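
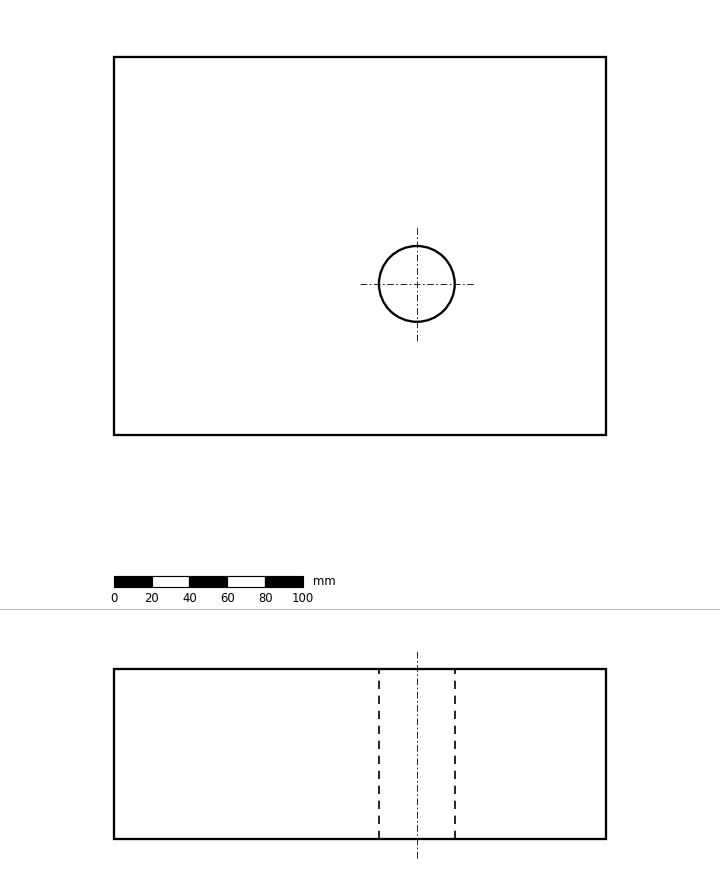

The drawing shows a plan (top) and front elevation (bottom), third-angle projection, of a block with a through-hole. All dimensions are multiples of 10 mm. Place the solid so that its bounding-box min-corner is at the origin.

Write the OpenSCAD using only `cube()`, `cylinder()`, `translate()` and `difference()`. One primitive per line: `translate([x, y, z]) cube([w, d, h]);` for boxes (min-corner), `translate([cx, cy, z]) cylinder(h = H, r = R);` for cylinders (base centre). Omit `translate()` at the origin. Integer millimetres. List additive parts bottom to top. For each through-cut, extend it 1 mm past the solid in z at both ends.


difference() {
  cube([260, 200, 90]);
  translate([160, 80, -1]) cylinder(h = 92, r = 20);
}


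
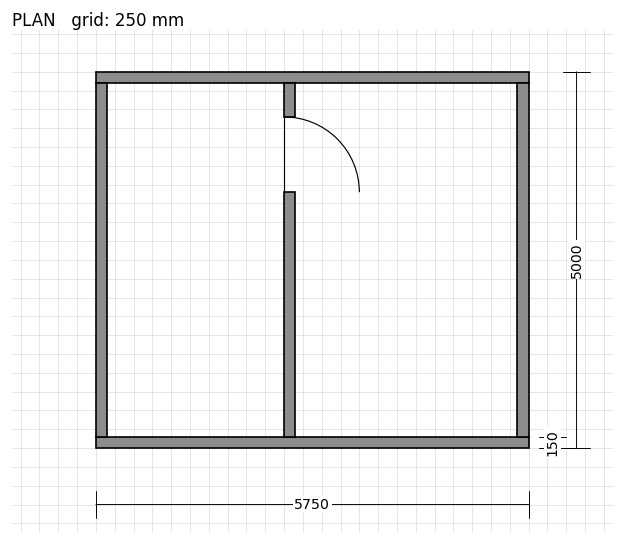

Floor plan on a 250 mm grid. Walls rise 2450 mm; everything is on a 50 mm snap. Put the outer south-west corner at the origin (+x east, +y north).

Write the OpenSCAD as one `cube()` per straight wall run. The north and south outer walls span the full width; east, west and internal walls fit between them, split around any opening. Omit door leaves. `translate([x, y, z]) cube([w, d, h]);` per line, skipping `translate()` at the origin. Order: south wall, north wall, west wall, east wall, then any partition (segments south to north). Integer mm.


cube([5750, 150, 2450]);
translate([0, 4850, 0]) cube([5750, 150, 2450]);
translate([0, 150, 0]) cube([150, 4700, 2450]);
translate([5600, 150, 0]) cube([150, 4700, 2450]);
translate([2500, 150, 0]) cube([150, 3250, 2450]);
translate([2500, 4400, 0]) cube([150, 450, 2450]);


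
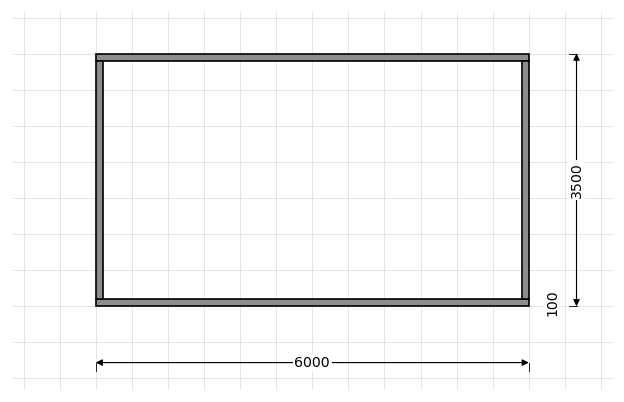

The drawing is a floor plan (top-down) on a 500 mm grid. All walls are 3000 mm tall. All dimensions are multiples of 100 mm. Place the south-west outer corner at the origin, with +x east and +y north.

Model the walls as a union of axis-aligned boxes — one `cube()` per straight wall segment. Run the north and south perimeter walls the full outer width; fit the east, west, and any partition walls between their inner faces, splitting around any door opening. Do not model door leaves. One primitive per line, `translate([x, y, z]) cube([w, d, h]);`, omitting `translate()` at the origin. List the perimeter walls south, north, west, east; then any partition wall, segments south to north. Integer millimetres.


cube([6000, 100, 3000]);
translate([0, 3400, 0]) cube([6000, 100, 3000]);
translate([0, 100, 0]) cube([100, 3300, 3000]);
translate([5900, 100, 0]) cube([100, 3300, 3000]);


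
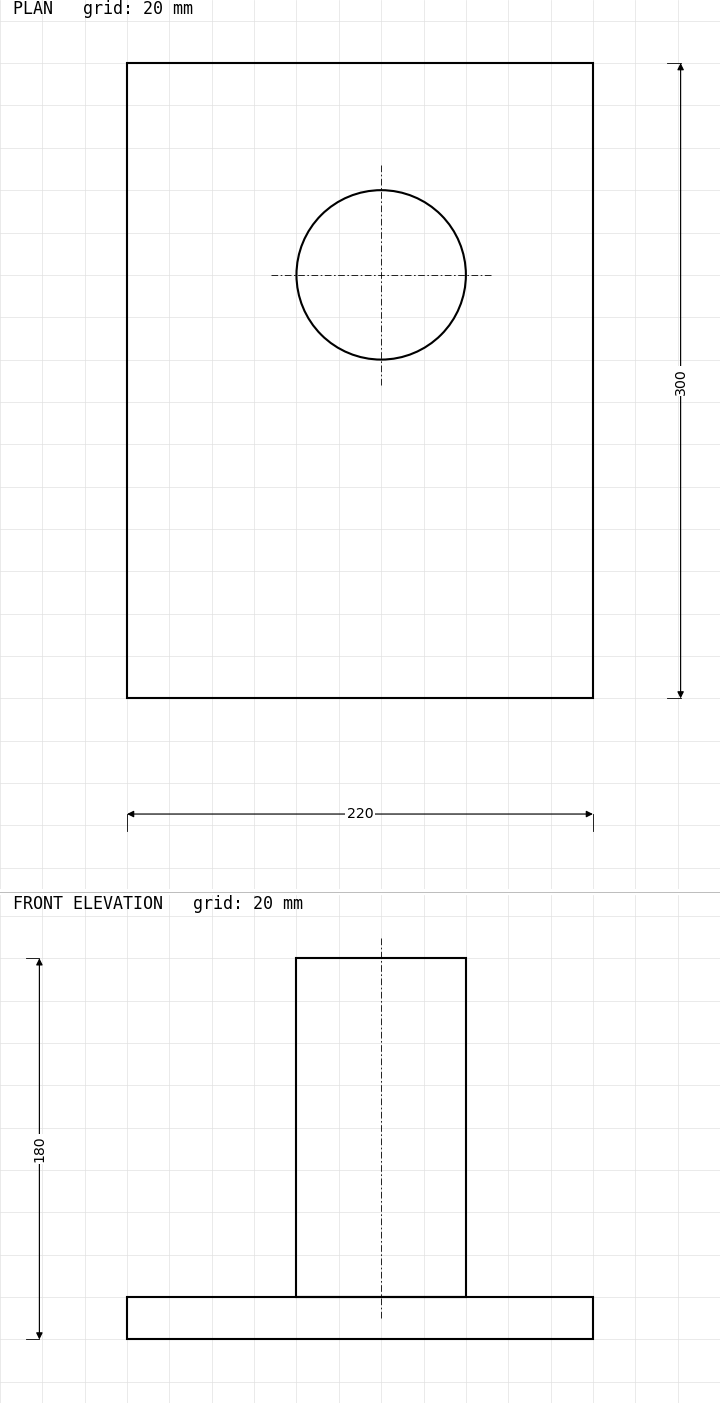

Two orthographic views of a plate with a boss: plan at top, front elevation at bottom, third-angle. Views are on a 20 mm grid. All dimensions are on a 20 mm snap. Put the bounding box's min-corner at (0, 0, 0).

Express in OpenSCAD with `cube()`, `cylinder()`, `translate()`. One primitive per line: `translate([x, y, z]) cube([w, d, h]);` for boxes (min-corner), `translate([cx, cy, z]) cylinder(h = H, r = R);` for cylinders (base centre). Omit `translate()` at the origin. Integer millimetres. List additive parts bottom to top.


cube([220, 300, 20]);
translate([120, 200, 20]) cylinder(h = 160, r = 40);


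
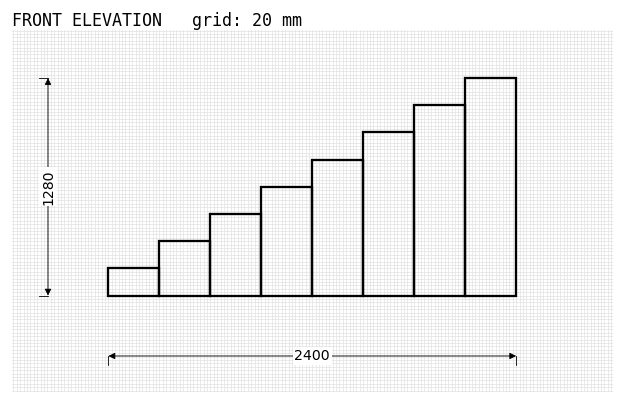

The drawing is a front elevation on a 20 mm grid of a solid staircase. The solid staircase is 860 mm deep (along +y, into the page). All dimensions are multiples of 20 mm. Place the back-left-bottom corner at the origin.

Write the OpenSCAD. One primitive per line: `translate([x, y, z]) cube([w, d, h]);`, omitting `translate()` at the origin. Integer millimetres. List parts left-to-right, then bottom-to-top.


cube([300, 860, 160]);
translate([300, 0, 0]) cube([300, 860, 320]);
translate([600, 0, 0]) cube([300, 860, 480]);
translate([900, 0, 0]) cube([300, 860, 640]);
translate([1200, 0, 0]) cube([300, 860, 800]);
translate([1500, 0, 0]) cube([300, 860, 960]);
translate([1800, 0, 0]) cube([300, 860, 1120]);
translate([2100, 0, 0]) cube([300, 860, 1280]);


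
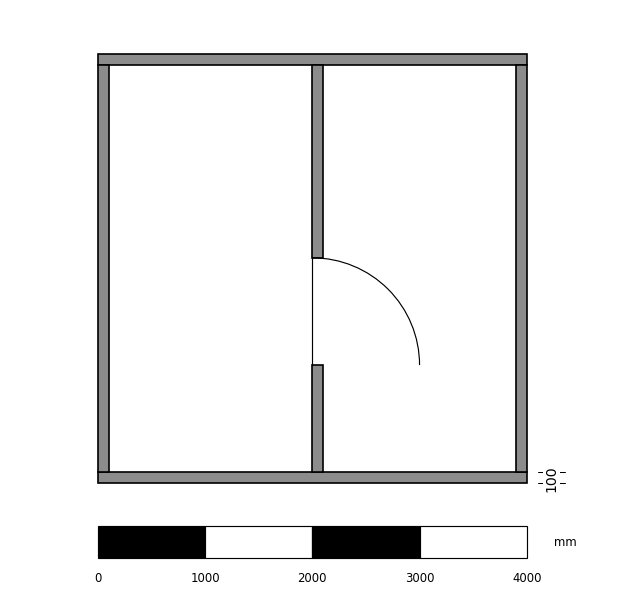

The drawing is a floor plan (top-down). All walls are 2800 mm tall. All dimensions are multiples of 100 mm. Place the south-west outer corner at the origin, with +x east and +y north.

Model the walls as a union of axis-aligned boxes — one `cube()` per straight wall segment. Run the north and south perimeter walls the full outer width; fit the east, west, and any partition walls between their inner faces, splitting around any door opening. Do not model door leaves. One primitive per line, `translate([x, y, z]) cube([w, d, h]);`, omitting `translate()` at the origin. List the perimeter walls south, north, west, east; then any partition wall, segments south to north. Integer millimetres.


cube([4000, 100, 2800]);
translate([0, 3900, 0]) cube([4000, 100, 2800]);
translate([0, 100, 0]) cube([100, 3800, 2800]);
translate([3900, 100, 0]) cube([100, 3800, 2800]);
translate([2000, 100, 0]) cube([100, 1000, 2800]);
translate([2000, 2100, 0]) cube([100, 1800, 2800]);


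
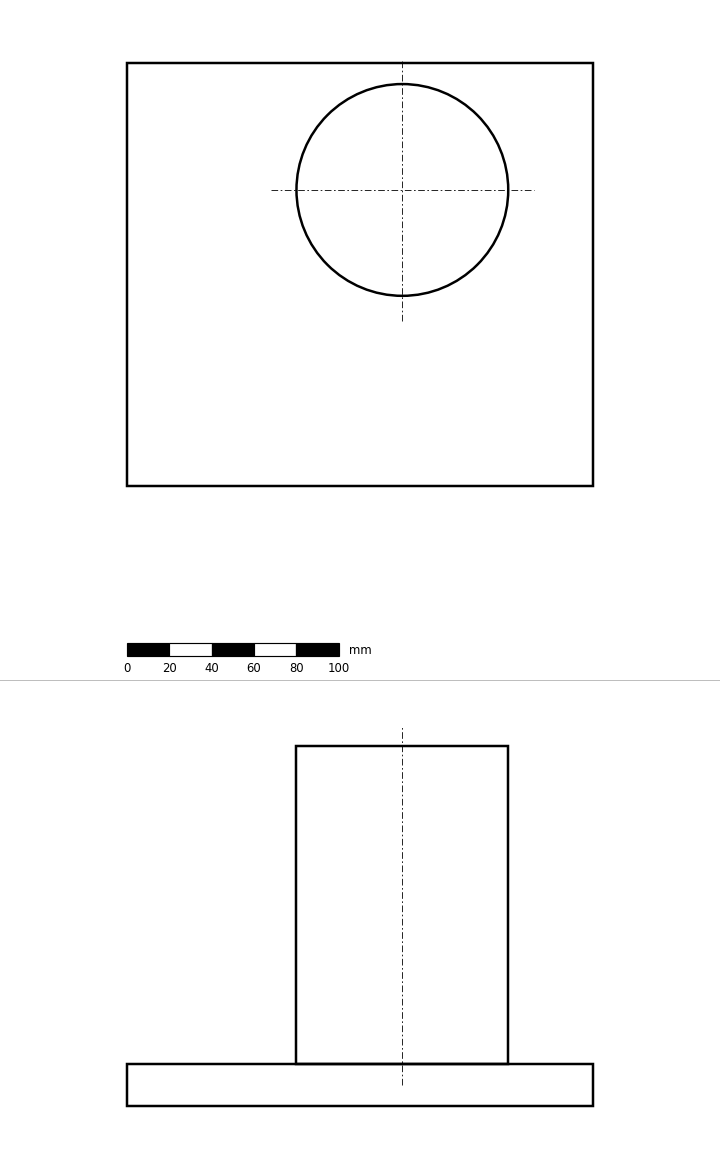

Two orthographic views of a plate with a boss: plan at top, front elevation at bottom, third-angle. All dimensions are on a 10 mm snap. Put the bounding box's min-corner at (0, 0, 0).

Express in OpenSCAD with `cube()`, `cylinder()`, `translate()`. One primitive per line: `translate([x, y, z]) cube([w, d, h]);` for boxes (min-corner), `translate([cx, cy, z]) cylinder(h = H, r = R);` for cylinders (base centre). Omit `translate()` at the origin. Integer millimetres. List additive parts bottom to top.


cube([220, 200, 20]);
translate([130, 140, 20]) cylinder(h = 150, r = 50);


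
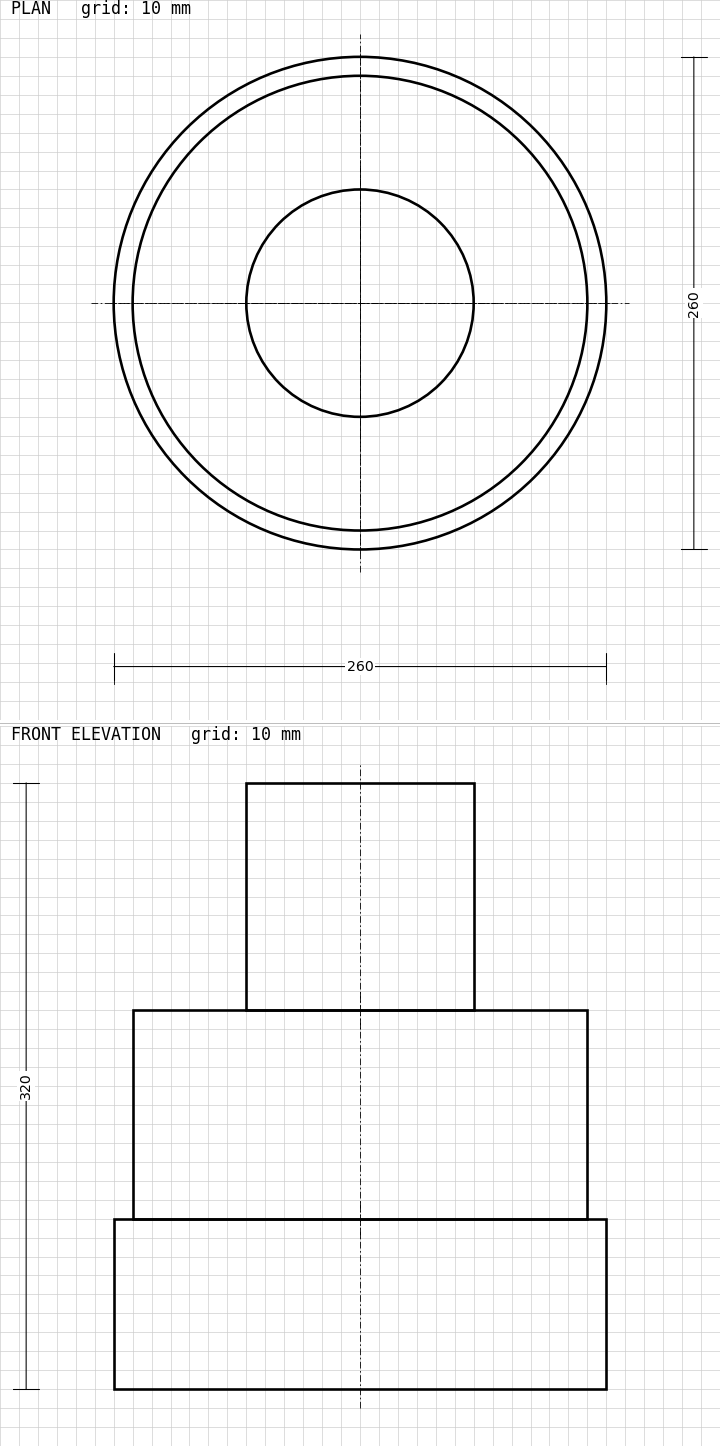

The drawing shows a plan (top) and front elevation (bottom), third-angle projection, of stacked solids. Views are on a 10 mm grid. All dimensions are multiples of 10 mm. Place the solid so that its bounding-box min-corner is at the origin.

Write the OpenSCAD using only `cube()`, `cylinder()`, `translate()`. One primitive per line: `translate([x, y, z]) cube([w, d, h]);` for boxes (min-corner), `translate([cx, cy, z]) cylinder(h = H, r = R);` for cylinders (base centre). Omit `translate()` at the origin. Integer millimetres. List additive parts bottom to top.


translate([130, 130, 0]) cylinder(h = 90, r = 130);
translate([130, 130, 90]) cylinder(h = 110, r = 120);
translate([130, 130, 200]) cylinder(h = 120, r = 60);


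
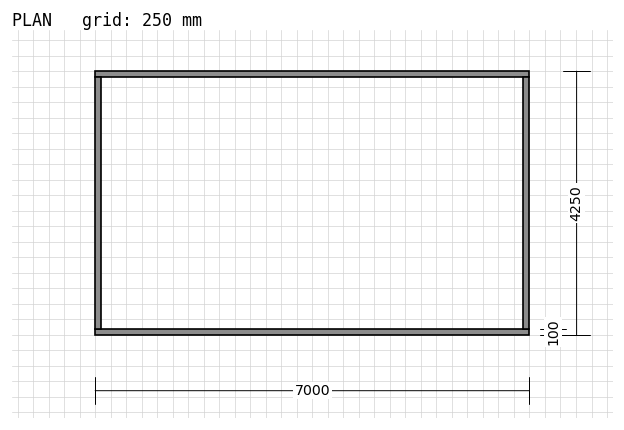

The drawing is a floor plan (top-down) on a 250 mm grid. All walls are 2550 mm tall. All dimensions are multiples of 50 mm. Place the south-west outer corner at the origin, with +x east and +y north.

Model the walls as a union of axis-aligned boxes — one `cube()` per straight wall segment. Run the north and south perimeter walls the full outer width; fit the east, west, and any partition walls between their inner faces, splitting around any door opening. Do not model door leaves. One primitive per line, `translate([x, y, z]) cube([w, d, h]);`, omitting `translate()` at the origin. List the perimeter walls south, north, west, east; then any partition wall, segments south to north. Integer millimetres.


cube([7000, 100, 2550]);
translate([0, 4150, 0]) cube([7000, 100, 2550]);
translate([0, 100, 0]) cube([100, 4050, 2550]);
translate([6900, 100, 0]) cube([100, 4050, 2550]);


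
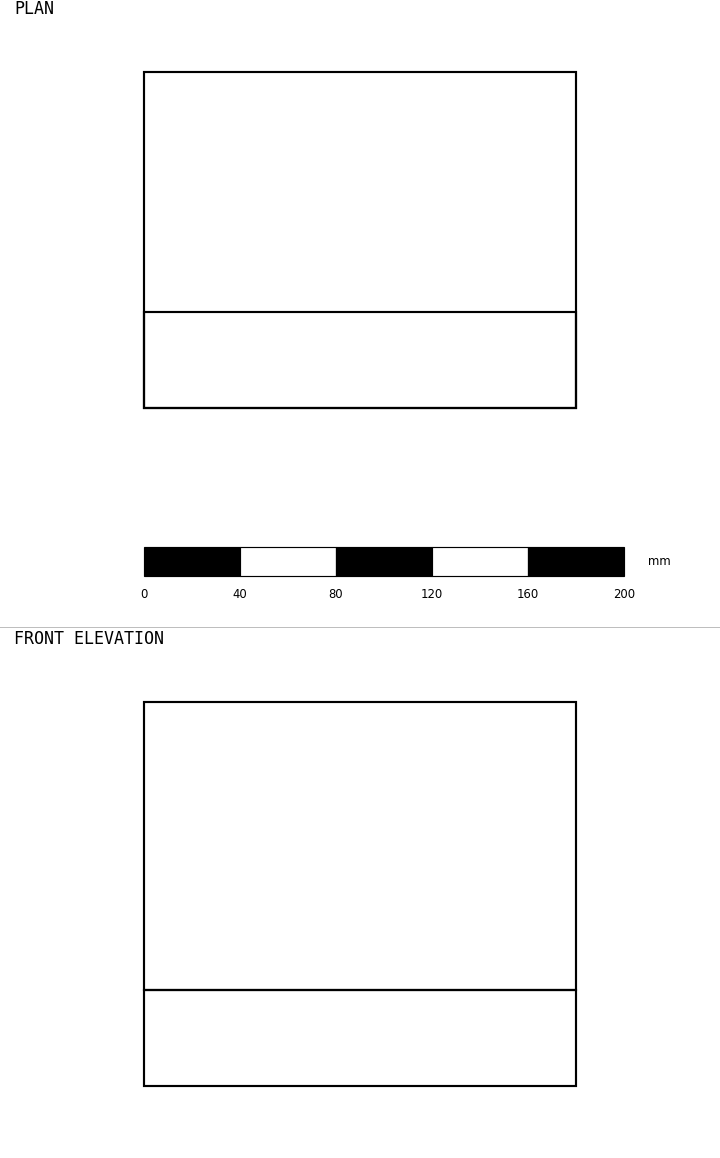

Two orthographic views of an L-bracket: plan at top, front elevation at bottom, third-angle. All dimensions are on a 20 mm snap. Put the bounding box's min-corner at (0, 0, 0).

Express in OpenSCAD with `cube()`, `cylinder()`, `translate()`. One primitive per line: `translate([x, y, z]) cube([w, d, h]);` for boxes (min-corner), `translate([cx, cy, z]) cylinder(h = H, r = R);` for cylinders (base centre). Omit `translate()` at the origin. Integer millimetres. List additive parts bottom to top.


cube([180, 140, 40]);
translate([0, 0, 40]) cube([180, 40, 120]);


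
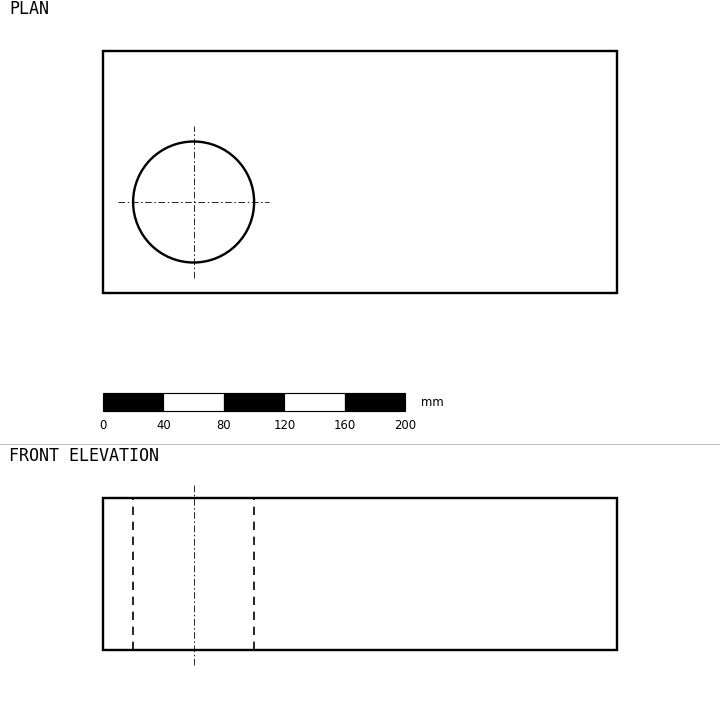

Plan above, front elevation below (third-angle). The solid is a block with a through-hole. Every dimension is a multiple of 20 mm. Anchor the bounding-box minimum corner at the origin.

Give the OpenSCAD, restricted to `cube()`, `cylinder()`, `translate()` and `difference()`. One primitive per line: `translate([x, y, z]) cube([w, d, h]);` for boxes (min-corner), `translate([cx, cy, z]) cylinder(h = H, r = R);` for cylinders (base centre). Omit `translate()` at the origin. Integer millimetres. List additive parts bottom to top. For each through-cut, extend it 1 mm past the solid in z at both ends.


difference() {
  cube([340, 160, 100]);
  translate([60, 60, -1]) cylinder(h = 102, r = 40);
}


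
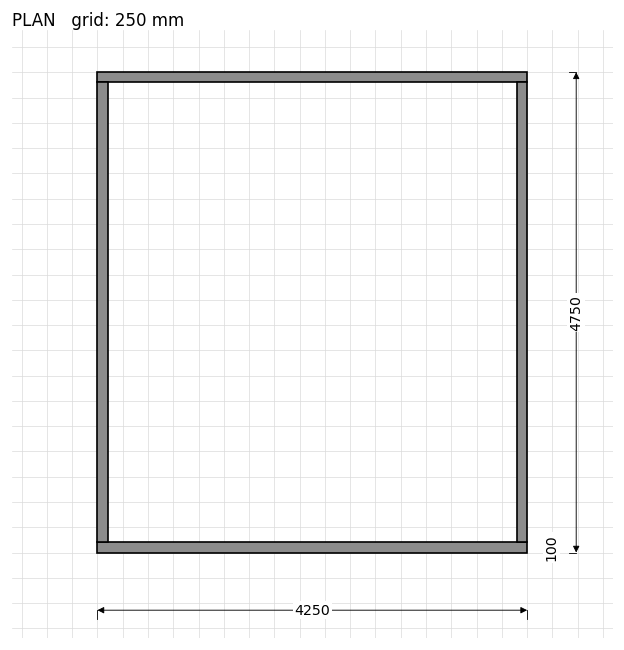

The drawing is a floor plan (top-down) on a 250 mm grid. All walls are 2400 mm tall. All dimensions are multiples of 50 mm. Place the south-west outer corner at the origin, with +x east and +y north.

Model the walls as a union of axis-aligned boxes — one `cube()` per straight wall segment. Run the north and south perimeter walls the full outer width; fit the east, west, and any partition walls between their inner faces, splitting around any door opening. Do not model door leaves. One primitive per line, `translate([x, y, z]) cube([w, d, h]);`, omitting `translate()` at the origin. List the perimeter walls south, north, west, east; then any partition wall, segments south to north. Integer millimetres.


cube([4250, 100, 2400]);
translate([0, 4650, 0]) cube([4250, 100, 2400]);
translate([0, 100, 0]) cube([100, 4550, 2400]);
translate([4150, 100, 0]) cube([100, 4550, 2400]);


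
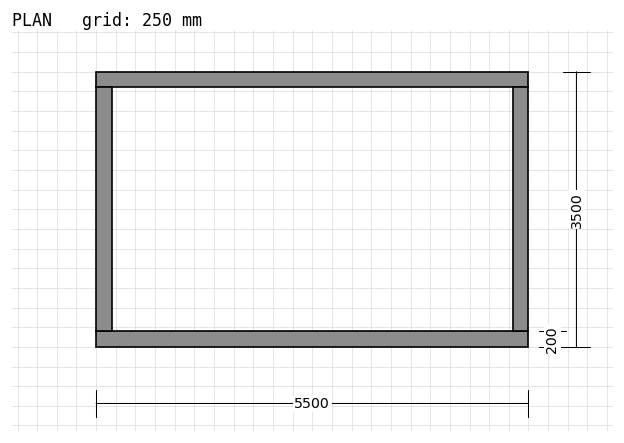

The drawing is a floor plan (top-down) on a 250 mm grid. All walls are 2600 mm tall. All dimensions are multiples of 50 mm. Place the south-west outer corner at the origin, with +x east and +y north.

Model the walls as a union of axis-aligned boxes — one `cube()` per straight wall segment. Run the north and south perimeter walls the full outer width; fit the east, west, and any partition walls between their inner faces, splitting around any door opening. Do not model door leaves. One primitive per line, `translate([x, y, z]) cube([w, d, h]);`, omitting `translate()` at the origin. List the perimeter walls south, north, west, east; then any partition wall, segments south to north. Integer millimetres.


cube([5500, 200, 2600]);
translate([0, 3300, 0]) cube([5500, 200, 2600]);
translate([0, 200, 0]) cube([200, 3100, 2600]);
translate([5300, 200, 0]) cube([200, 3100, 2600]);


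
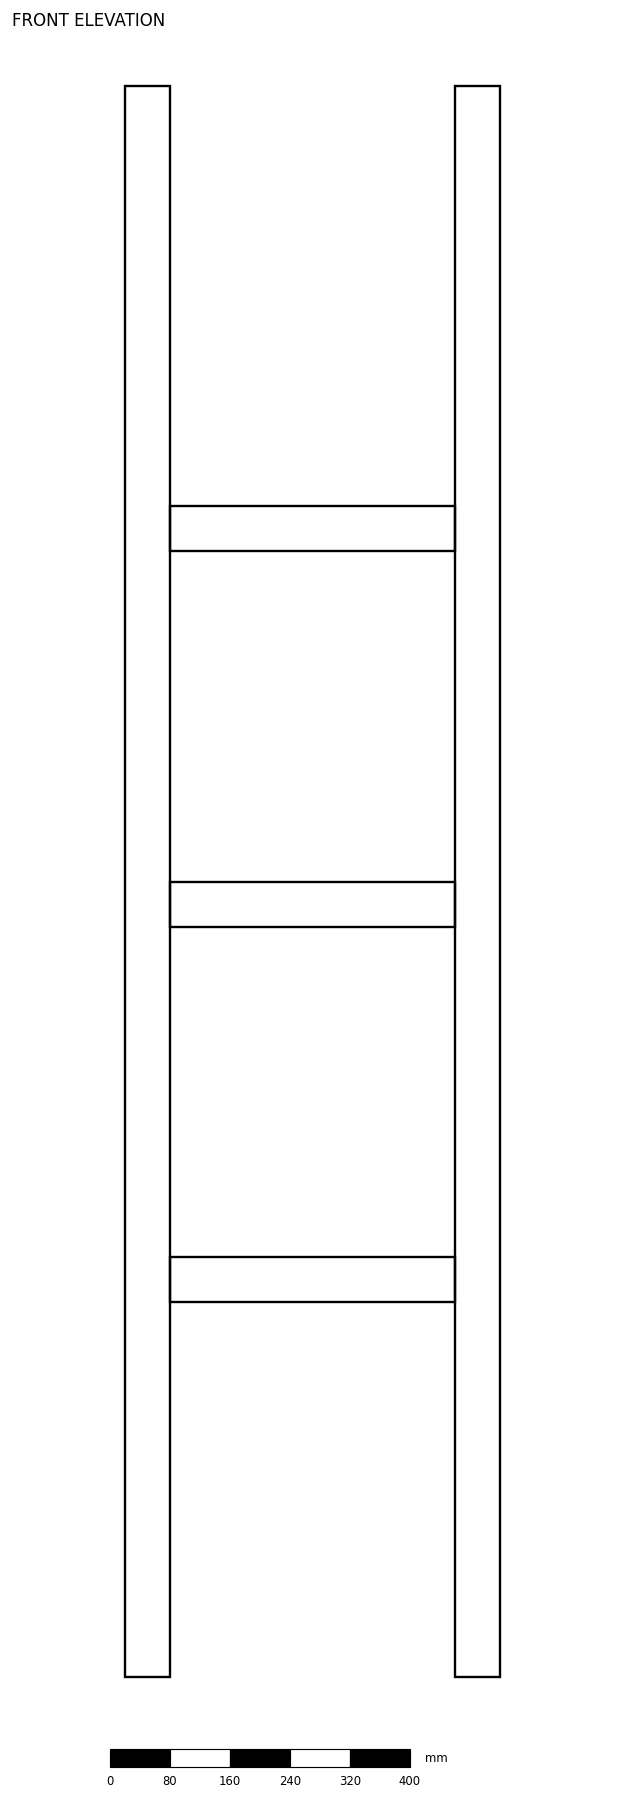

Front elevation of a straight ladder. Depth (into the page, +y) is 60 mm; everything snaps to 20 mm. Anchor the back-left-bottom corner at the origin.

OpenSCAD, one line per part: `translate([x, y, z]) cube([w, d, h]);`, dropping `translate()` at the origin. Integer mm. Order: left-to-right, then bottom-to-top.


cube([60, 60, 2120]);
translate([60, 0, 500]) cube([380, 60, 60]);
translate([60, 0, 1000]) cube([380, 60, 60]);
translate([60, 0, 1500]) cube([380, 60, 60]);
translate([440, 0, 0]) cube([60, 60, 2120]);


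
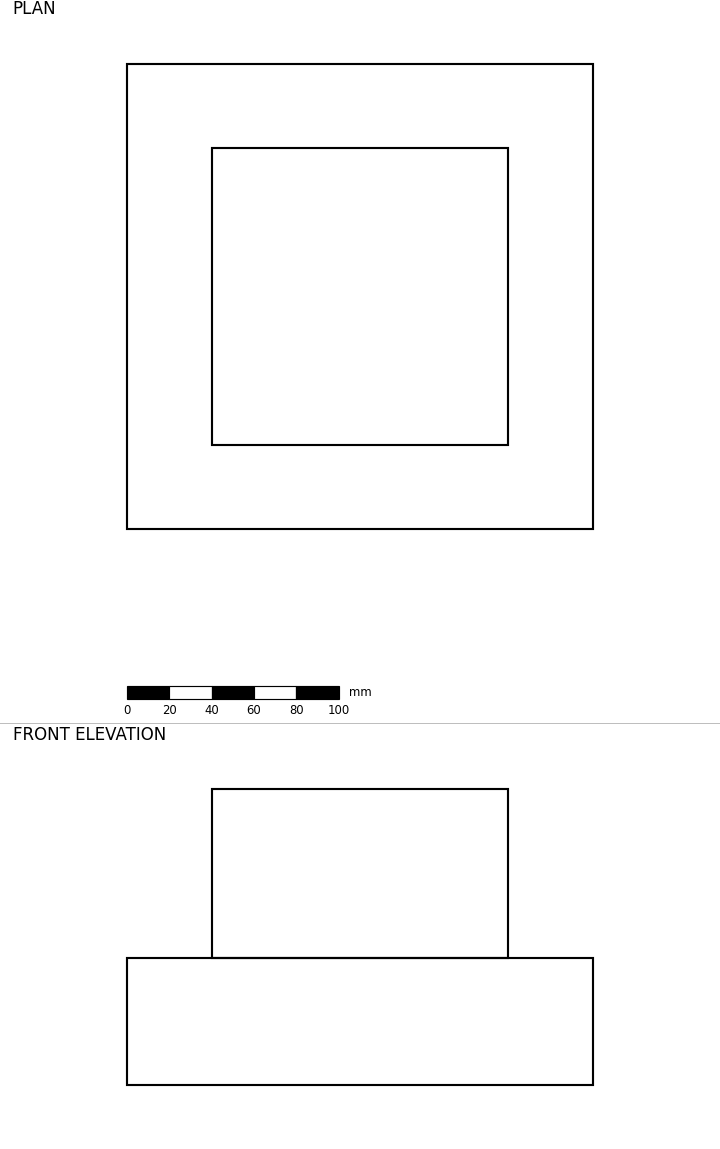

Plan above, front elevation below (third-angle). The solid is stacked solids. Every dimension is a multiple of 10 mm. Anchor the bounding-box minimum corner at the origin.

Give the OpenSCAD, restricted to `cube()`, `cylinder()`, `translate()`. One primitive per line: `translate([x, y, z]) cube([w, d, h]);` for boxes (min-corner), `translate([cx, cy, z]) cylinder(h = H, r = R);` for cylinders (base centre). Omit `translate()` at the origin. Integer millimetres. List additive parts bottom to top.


cube([220, 220, 60]);
translate([40, 40, 60]) cube([140, 140, 80]);


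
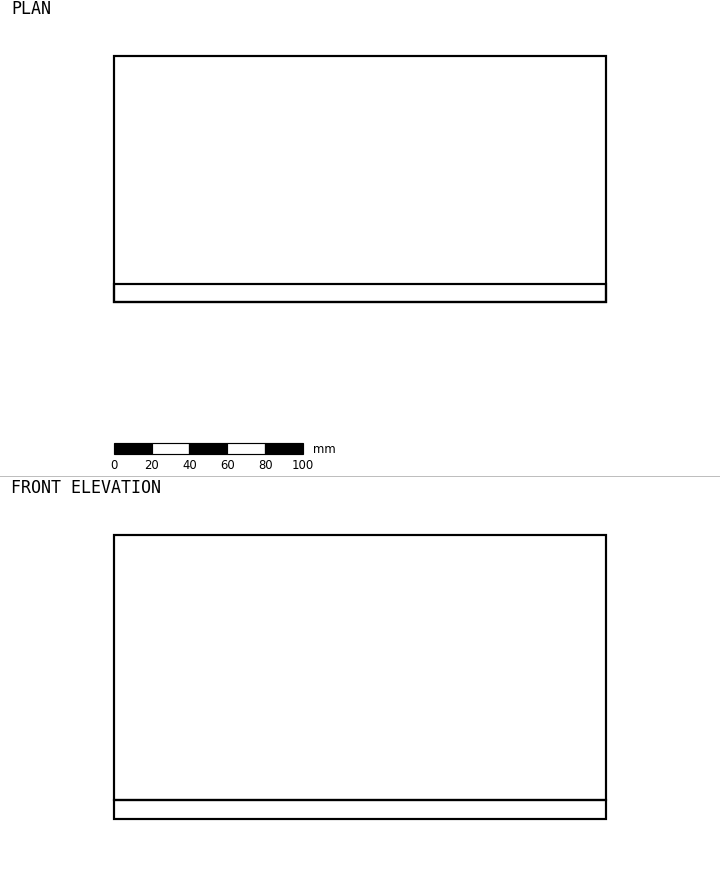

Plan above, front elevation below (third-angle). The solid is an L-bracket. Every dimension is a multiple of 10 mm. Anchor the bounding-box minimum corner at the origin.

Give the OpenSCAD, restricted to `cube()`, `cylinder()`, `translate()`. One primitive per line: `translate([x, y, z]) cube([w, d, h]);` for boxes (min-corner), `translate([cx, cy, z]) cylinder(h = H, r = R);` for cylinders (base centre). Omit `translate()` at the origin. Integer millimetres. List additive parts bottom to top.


cube([260, 130, 10]);
translate([0, 0, 10]) cube([260, 10, 140]);


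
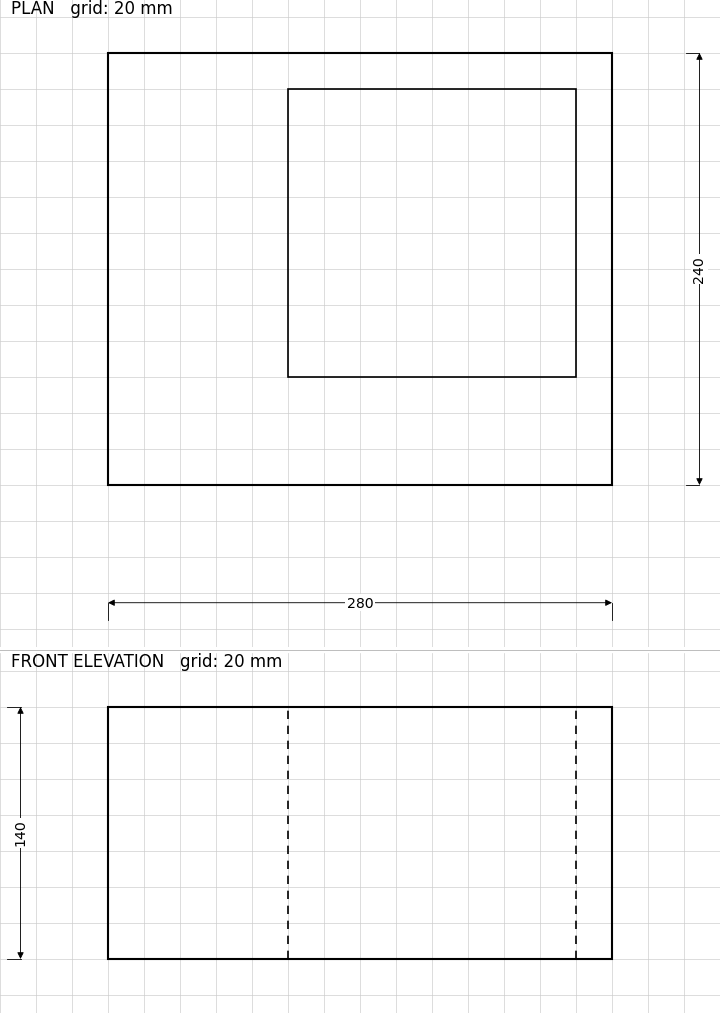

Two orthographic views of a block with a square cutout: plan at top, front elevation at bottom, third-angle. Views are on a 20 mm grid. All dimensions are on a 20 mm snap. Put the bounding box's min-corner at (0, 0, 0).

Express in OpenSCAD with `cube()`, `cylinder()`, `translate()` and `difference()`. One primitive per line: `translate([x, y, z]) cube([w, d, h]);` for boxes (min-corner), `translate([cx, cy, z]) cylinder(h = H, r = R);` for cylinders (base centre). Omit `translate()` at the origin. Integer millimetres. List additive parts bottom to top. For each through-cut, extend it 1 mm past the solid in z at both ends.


difference() {
  cube([280, 240, 140]);
  translate([100, 60, -1]) cube([160, 160, 142]);
}


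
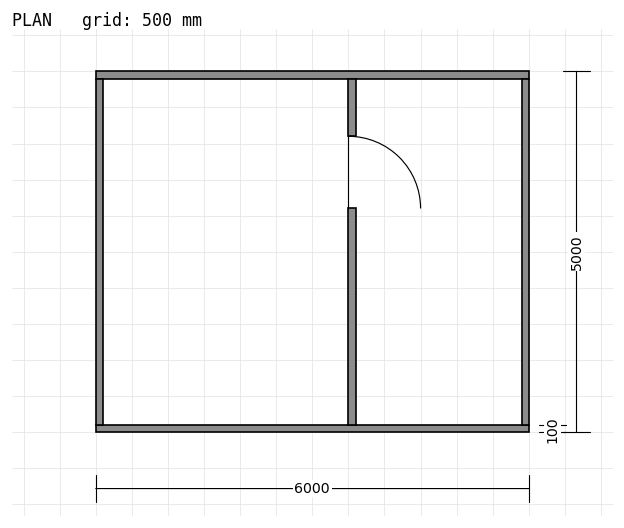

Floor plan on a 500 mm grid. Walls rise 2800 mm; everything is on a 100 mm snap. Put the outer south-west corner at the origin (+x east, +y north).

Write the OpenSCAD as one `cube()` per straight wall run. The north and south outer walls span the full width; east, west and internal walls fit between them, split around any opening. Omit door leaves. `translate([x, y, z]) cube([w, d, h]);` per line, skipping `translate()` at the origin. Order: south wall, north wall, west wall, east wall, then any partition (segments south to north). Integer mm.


cube([6000, 100, 2800]);
translate([0, 4900, 0]) cube([6000, 100, 2800]);
translate([0, 100, 0]) cube([100, 4800, 2800]);
translate([5900, 100, 0]) cube([100, 4800, 2800]);
translate([3500, 100, 0]) cube([100, 3000, 2800]);
translate([3500, 4100, 0]) cube([100, 800, 2800]);


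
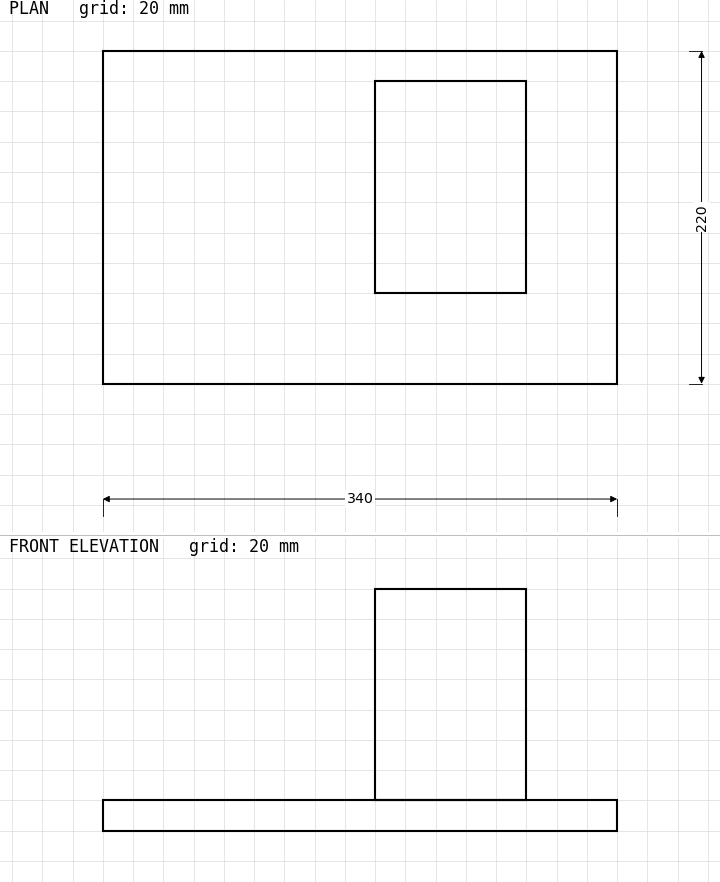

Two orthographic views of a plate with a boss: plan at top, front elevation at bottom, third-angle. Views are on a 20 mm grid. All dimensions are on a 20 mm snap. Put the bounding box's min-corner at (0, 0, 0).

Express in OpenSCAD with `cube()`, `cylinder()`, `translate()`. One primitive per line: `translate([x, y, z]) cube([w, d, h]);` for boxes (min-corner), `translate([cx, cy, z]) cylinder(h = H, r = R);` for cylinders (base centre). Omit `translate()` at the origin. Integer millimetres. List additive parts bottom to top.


cube([340, 220, 20]);
translate([180, 60, 20]) cube([100, 140, 140]);


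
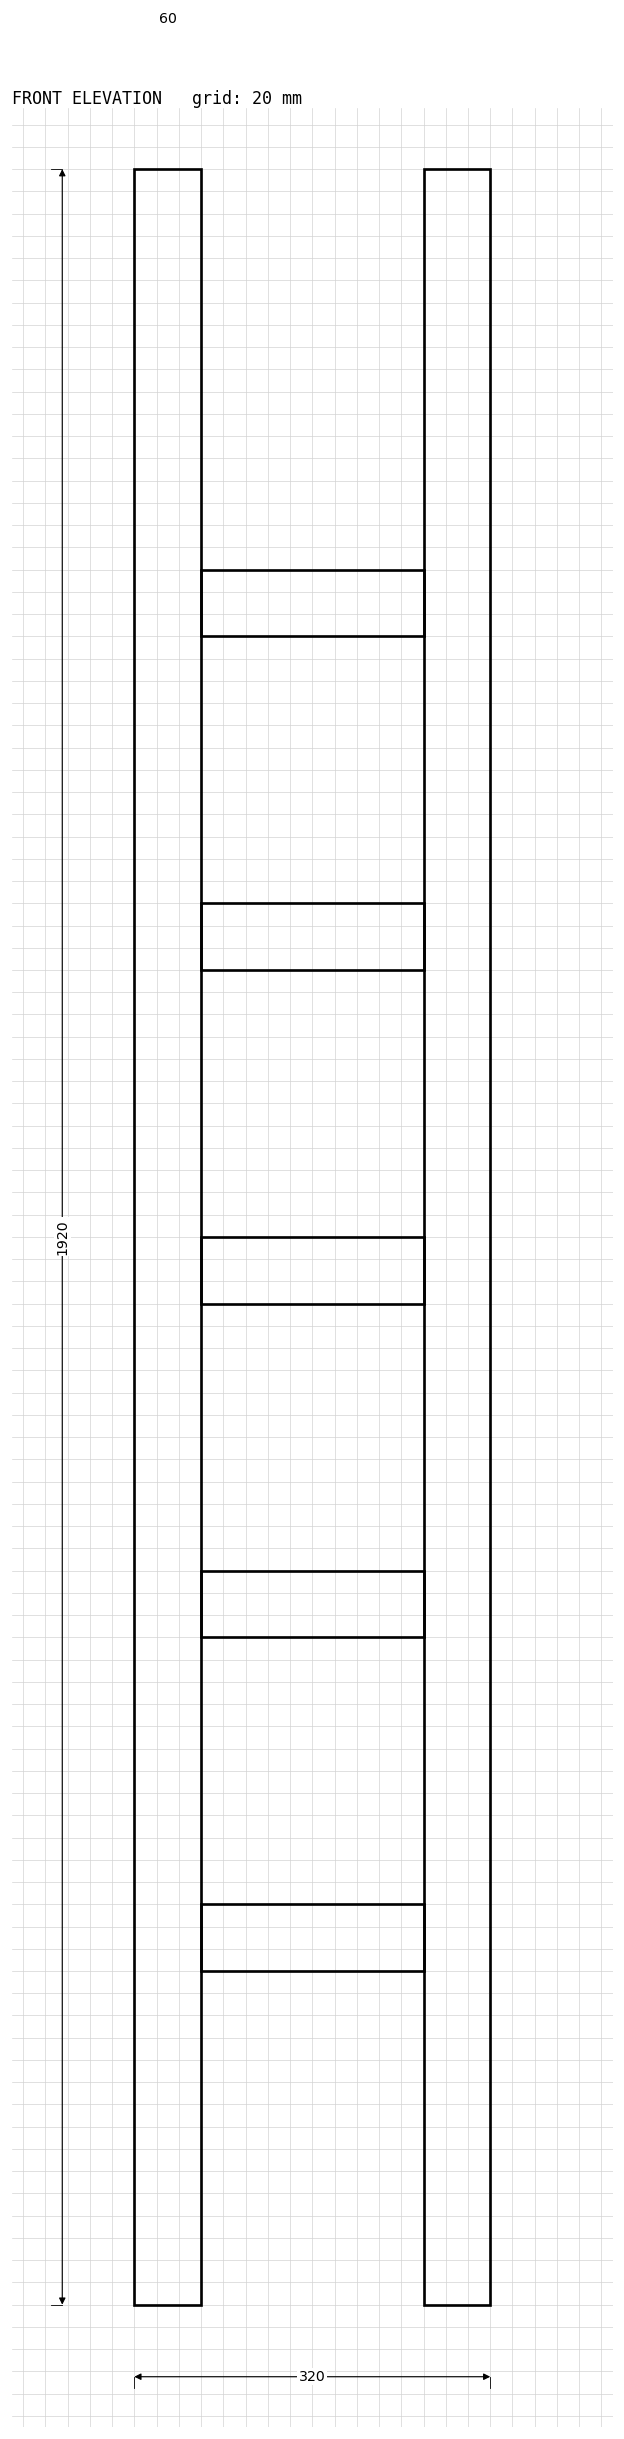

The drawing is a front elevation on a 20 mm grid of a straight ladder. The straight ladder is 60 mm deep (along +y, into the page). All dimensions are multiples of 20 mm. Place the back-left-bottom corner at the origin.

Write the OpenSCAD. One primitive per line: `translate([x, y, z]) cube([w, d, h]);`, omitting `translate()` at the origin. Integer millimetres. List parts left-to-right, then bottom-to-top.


cube([60, 60, 1920]);
translate([60, 0, 300]) cube([200, 60, 60]);
translate([60, 0, 600]) cube([200, 60, 60]);
translate([60, 0, 900]) cube([200, 60, 60]);
translate([60, 0, 1200]) cube([200, 60, 60]);
translate([60, 0, 1500]) cube([200, 60, 60]);
translate([260, 0, 0]) cube([60, 60, 1920]);


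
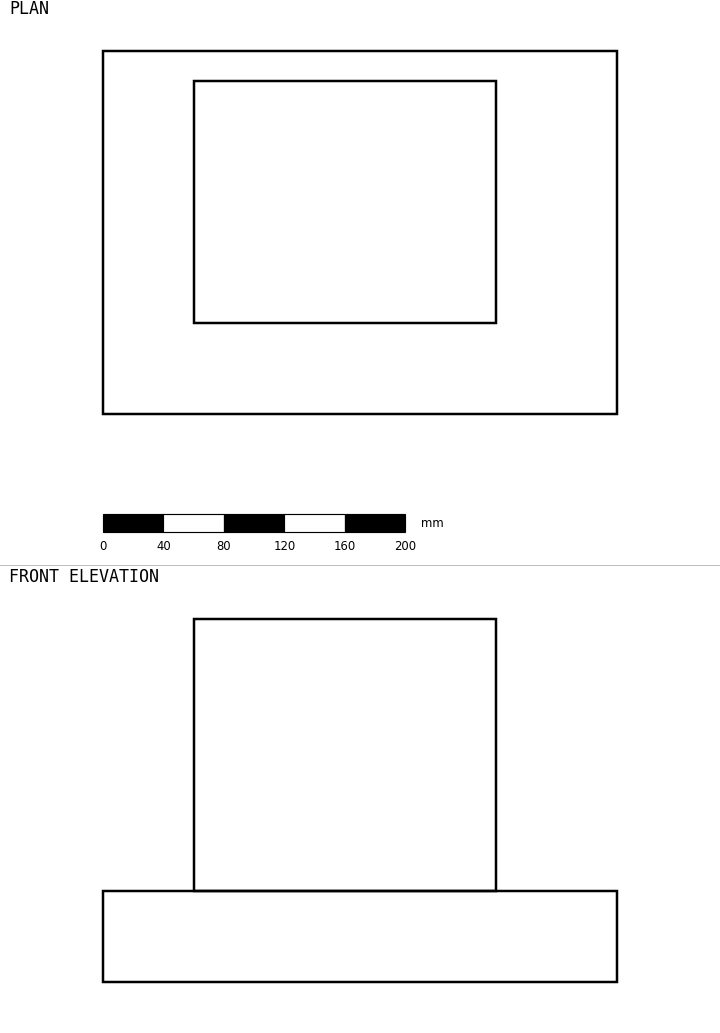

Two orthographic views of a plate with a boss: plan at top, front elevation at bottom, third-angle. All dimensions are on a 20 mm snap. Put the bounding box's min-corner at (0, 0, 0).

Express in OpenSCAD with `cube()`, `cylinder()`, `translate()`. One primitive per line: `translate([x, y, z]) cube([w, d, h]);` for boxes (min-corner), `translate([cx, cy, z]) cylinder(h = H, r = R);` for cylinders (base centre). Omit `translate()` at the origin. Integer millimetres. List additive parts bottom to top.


cube([340, 240, 60]);
translate([60, 60, 60]) cube([200, 160, 180]);


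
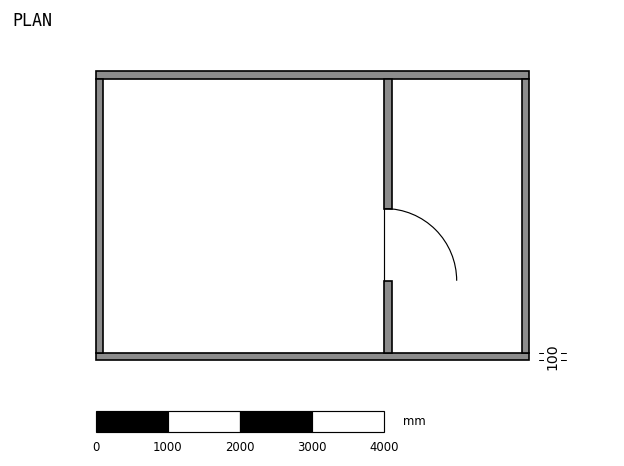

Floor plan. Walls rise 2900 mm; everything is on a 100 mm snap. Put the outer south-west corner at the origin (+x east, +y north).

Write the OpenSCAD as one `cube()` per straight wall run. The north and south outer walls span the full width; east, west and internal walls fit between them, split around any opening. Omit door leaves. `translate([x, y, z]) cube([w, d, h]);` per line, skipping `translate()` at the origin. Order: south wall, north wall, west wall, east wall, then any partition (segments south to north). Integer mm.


cube([6000, 100, 2900]);
translate([0, 3900, 0]) cube([6000, 100, 2900]);
translate([0, 100, 0]) cube([100, 3800, 2900]);
translate([5900, 100, 0]) cube([100, 3800, 2900]);
translate([4000, 100, 0]) cube([100, 1000, 2900]);
translate([4000, 2100, 0]) cube([100, 1800, 2900]);


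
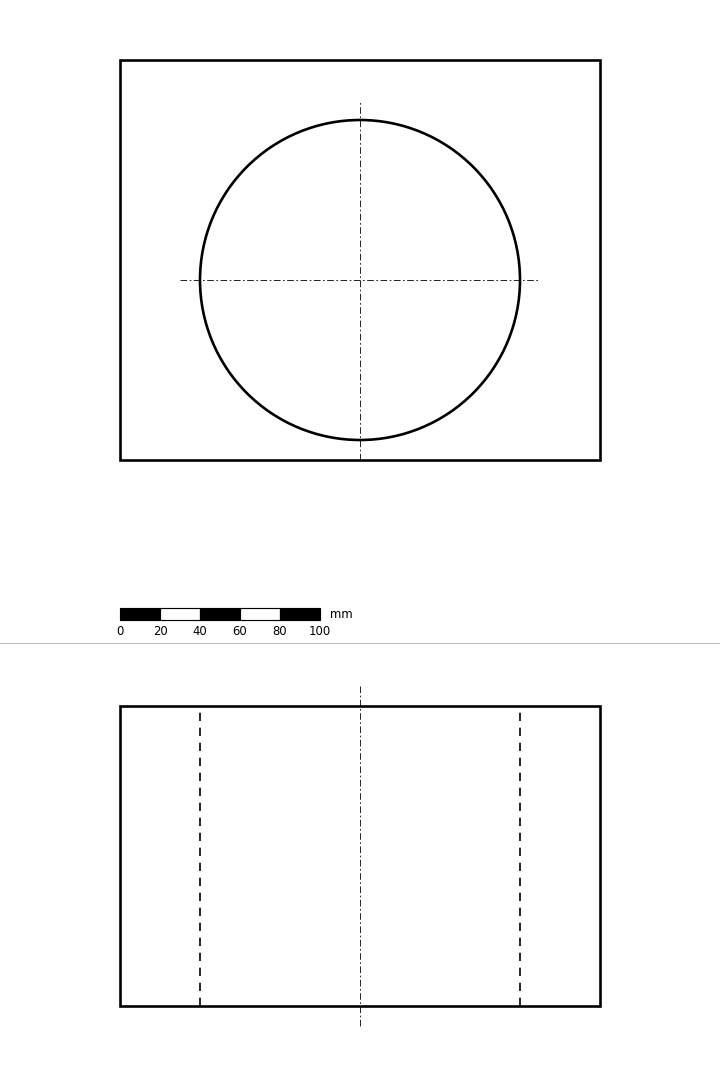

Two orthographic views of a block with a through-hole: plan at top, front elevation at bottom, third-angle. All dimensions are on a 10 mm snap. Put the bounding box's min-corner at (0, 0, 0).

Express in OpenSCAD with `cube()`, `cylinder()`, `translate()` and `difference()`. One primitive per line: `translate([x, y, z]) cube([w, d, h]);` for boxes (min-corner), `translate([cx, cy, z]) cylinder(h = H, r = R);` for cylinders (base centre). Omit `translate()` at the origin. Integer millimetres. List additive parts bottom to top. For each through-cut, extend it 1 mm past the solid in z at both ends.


difference() {
  cube([240, 200, 150]);
  translate([120, 90, -1]) cylinder(h = 152, r = 80);
}


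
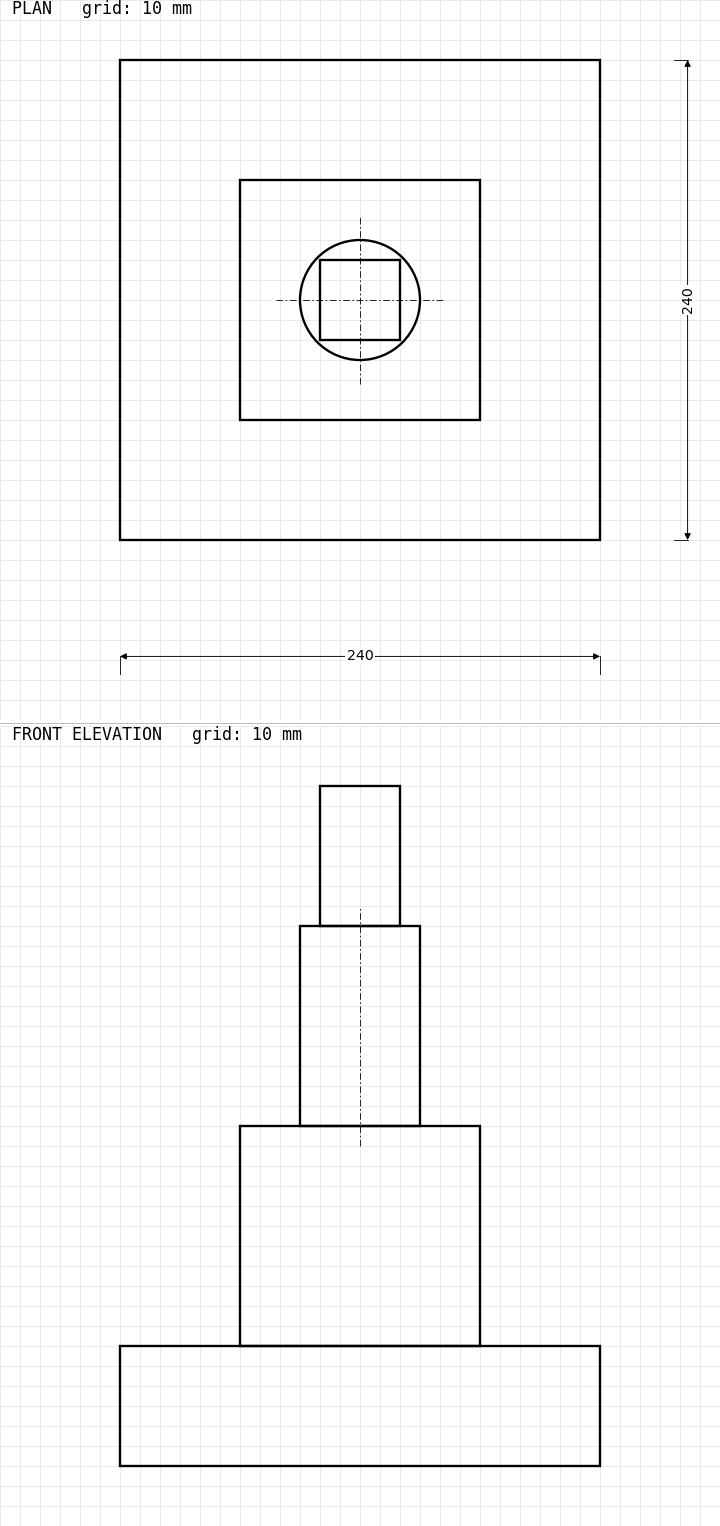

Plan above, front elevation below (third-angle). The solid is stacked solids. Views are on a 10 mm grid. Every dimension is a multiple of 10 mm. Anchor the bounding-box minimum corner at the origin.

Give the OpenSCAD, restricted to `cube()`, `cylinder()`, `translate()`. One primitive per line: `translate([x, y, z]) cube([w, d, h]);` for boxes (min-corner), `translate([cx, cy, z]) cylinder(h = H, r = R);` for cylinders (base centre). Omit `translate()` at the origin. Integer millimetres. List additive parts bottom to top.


cube([240, 240, 60]);
translate([60, 60, 60]) cube([120, 120, 110]);
translate([120, 120, 170]) cylinder(h = 100, r = 30);
translate([100, 100, 270]) cube([40, 40, 70]);


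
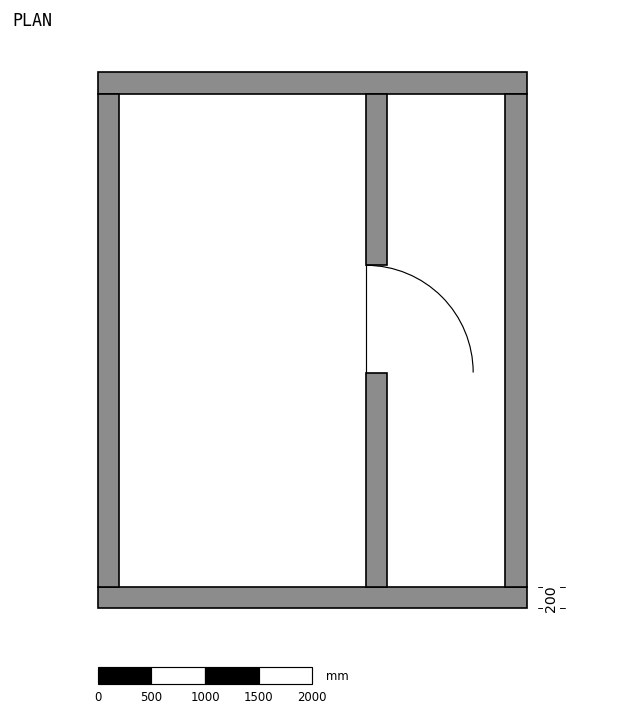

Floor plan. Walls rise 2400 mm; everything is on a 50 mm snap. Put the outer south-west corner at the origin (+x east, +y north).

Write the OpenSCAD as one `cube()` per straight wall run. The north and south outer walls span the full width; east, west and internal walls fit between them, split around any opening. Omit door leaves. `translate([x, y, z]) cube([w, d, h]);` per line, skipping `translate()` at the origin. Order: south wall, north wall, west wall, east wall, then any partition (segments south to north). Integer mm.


cube([4000, 200, 2400]);
translate([0, 4800, 0]) cube([4000, 200, 2400]);
translate([0, 200, 0]) cube([200, 4600, 2400]);
translate([3800, 200, 0]) cube([200, 4600, 2400]);
translate([2500, 200, 0]) cube([200, 2000, 2400]);
translate([2500, 3200, 0]) cube([200, 1600, 2400]);


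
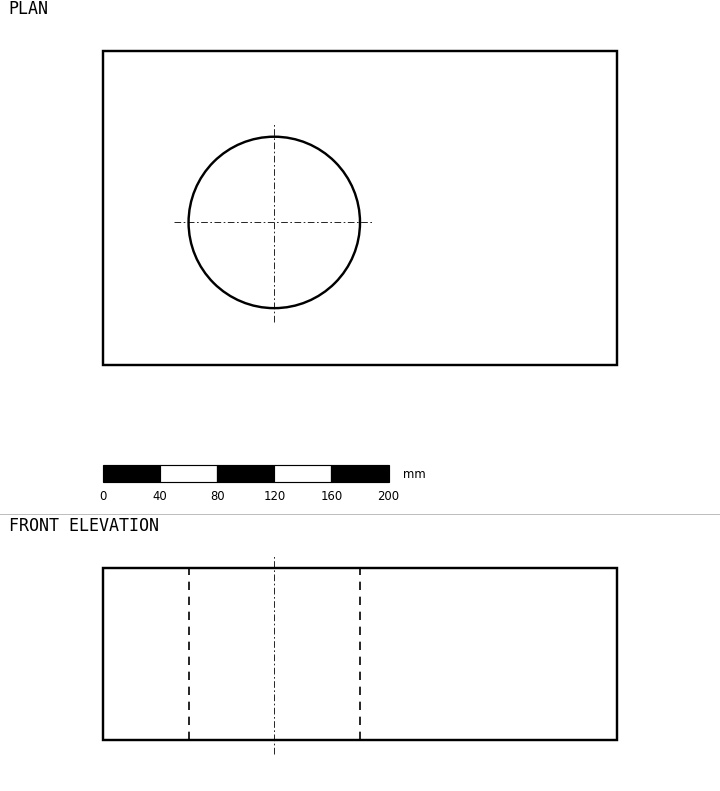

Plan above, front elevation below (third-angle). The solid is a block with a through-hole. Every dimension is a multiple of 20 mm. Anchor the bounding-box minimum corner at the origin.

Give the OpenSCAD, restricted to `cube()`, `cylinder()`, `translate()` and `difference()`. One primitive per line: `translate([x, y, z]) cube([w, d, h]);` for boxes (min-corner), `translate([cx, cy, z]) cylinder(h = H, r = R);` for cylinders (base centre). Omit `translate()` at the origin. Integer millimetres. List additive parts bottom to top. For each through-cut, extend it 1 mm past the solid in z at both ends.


difference() {
  cube([360, 220, 120]);
  translate([120, 100, -1]) cylinder(h = 122, r = 60);
}


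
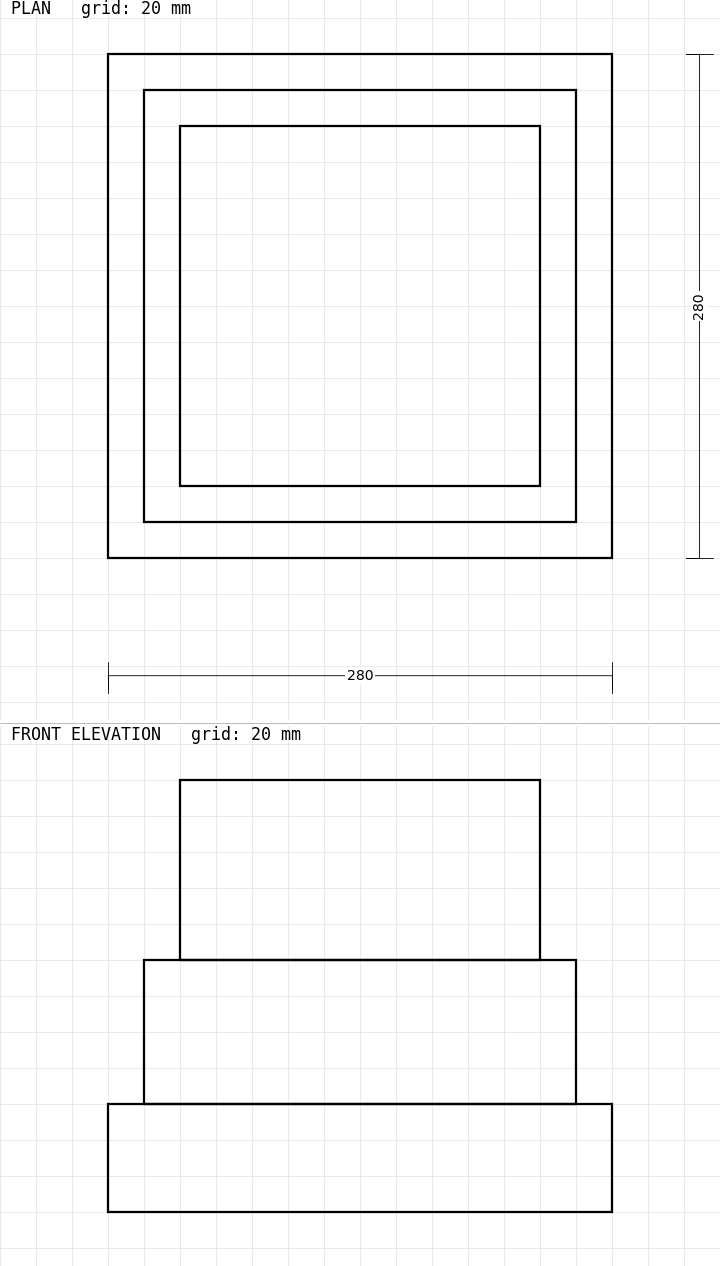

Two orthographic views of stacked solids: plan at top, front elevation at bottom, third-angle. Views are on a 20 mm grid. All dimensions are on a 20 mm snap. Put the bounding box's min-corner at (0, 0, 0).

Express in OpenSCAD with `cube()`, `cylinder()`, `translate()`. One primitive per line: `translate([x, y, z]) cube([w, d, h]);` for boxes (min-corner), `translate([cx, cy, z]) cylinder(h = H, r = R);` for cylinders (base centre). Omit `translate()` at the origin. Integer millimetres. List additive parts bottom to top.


cube([280, 280, 60]);
translate([20, 20, 60]) cube([240, 240, 80]);
translate([40, 40, 140]) cube([200, 200, 100]);


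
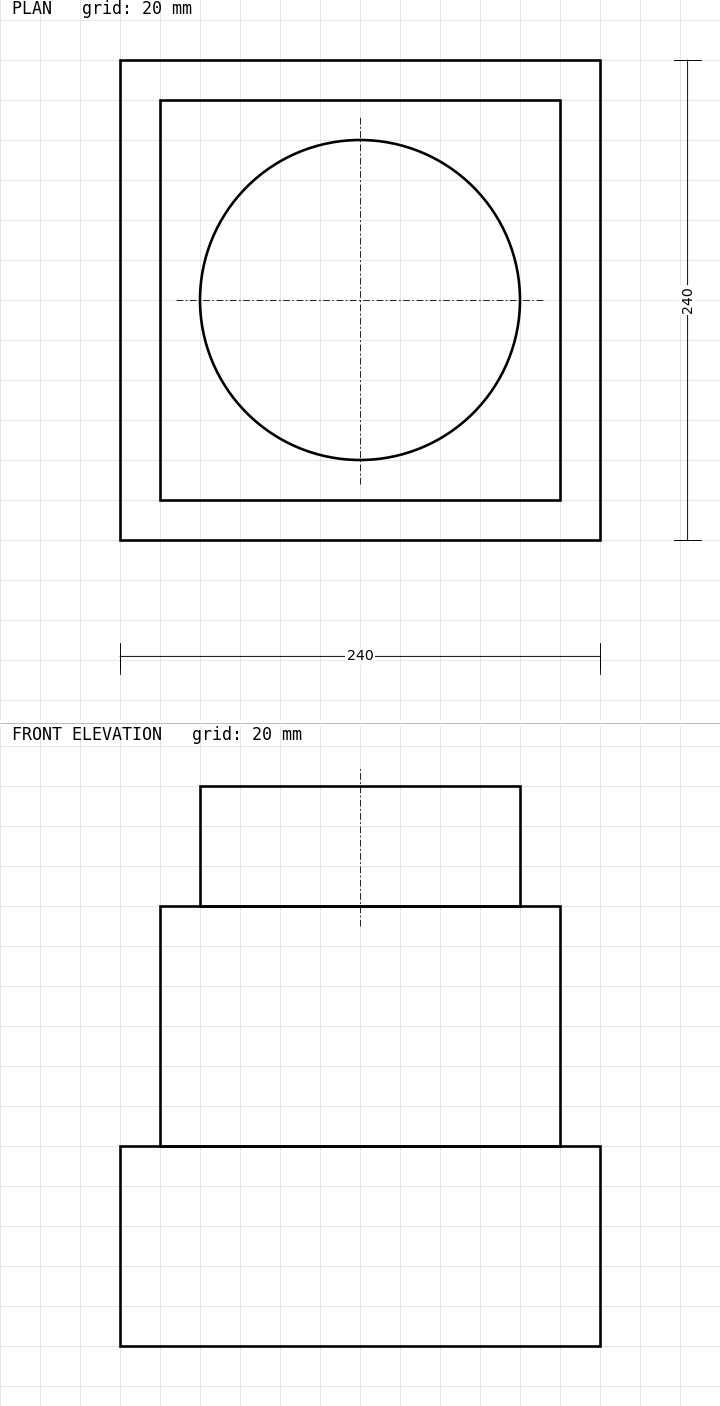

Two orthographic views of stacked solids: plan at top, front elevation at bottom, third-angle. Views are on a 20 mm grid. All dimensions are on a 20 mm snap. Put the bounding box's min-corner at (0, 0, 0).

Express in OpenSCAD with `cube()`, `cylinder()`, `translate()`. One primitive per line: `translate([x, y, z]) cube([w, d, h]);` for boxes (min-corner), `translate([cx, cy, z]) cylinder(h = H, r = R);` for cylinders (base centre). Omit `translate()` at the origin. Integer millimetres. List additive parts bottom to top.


cube([240, 240, 100]);
translate([20, 20, 100]) cube([200, 200, 120]);
translate([120, 120, 220]) cylinder(h = 60, r = 80);


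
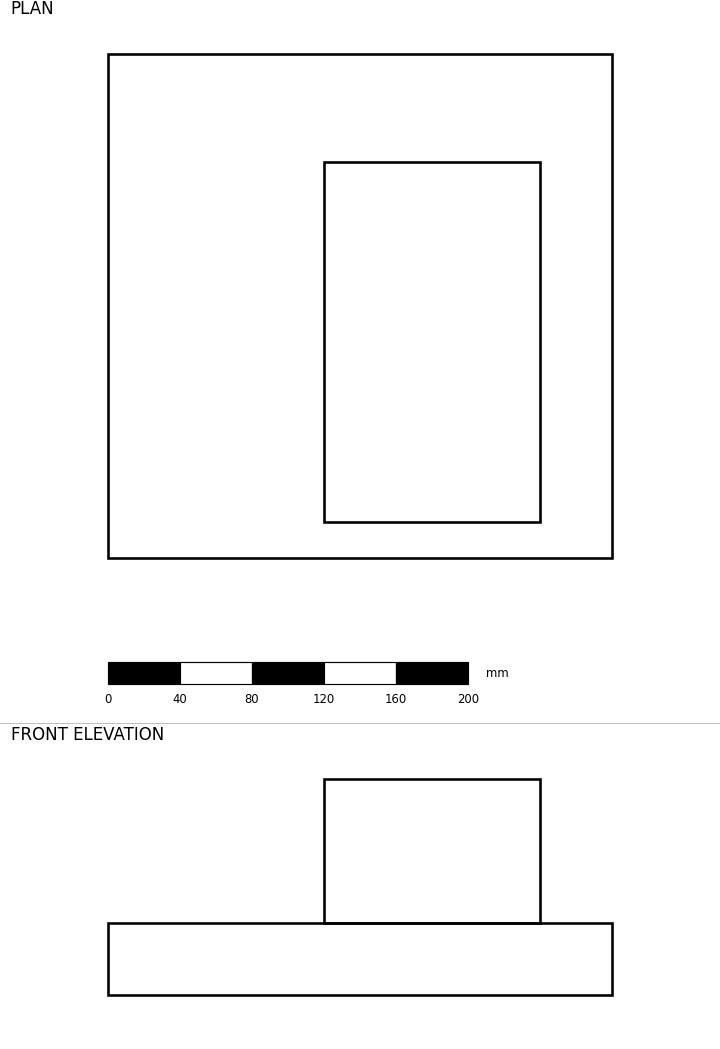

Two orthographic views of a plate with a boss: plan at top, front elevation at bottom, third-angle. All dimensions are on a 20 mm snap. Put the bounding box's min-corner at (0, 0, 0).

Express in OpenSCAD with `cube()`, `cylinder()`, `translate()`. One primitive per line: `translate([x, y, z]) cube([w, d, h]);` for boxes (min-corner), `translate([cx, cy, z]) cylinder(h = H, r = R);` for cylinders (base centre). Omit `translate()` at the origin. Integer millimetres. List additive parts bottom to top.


cube([280, 280, 40]);
translate([120, 20, 40]) cube([120, 200, 80]);


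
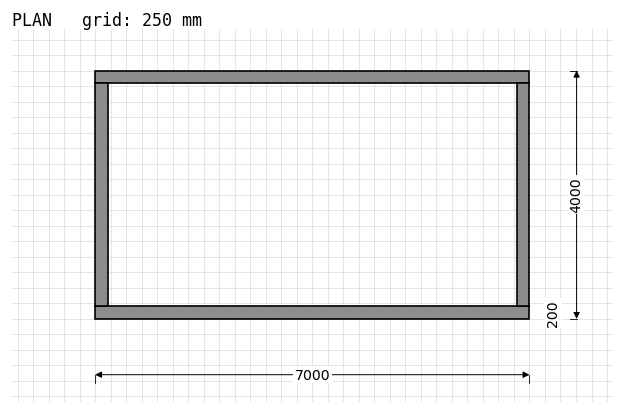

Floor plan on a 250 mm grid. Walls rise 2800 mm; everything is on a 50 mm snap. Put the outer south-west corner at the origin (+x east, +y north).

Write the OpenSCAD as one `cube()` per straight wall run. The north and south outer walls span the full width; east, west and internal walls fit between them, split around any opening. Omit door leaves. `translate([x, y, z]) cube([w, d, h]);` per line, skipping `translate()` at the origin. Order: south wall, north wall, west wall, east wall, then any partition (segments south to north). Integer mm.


cube([7000, 200, 2800]);
translate([0, 3800, 0]) cube([7000, 200, 2800]);
translate([0, 200, 0]) cube([200, 3600, 2800]);
translate([6800, 200, 0]) cube([200, 3600, 2800]);


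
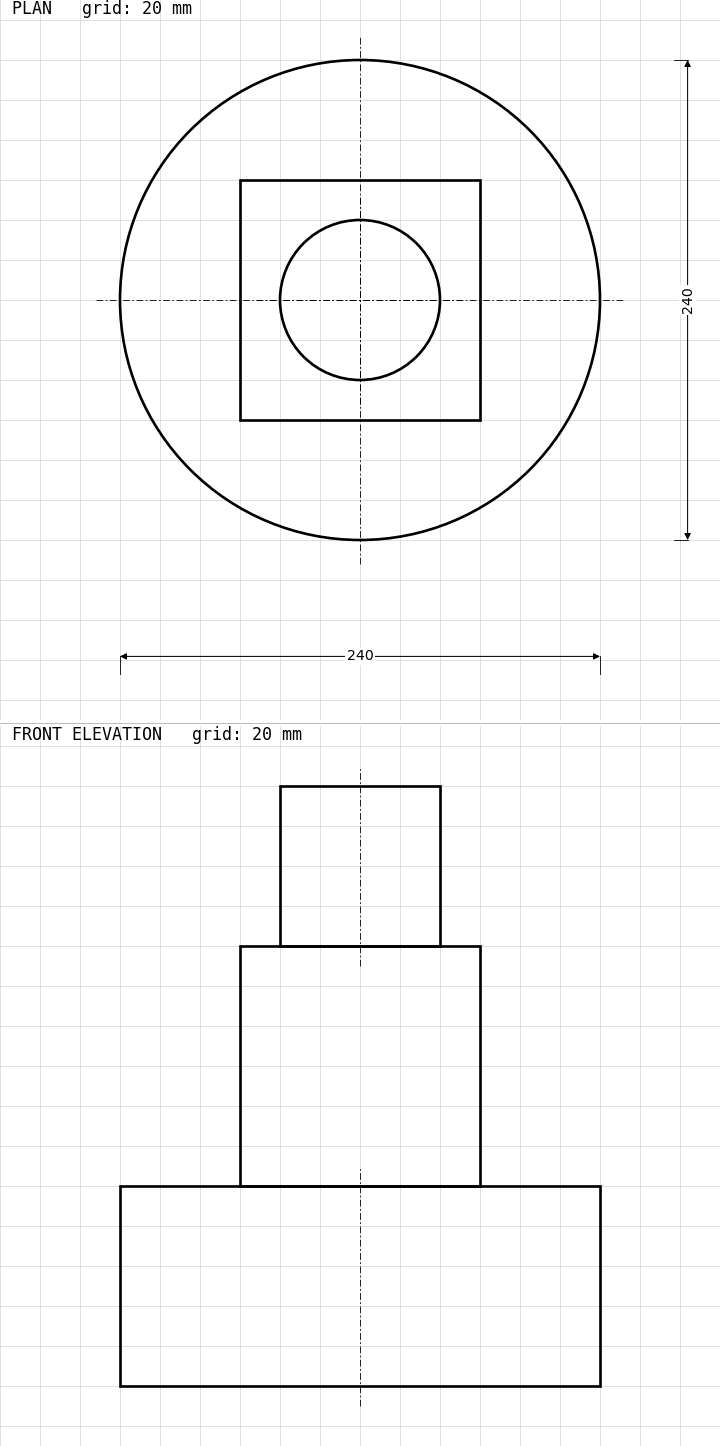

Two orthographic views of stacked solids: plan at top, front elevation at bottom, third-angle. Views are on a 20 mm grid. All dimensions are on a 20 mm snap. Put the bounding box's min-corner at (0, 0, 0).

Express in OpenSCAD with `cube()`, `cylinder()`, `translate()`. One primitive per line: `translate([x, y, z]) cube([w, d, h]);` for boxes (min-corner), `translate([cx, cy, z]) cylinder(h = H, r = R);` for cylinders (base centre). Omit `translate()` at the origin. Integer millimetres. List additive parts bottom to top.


translate([120, 120, 0]) cylinder(h = 100, r = 120);
translate([60, 60, 100]) cube([120, 120, 120]);
translate([120, 120, 220]) cylinder(h = 80, r = 40);


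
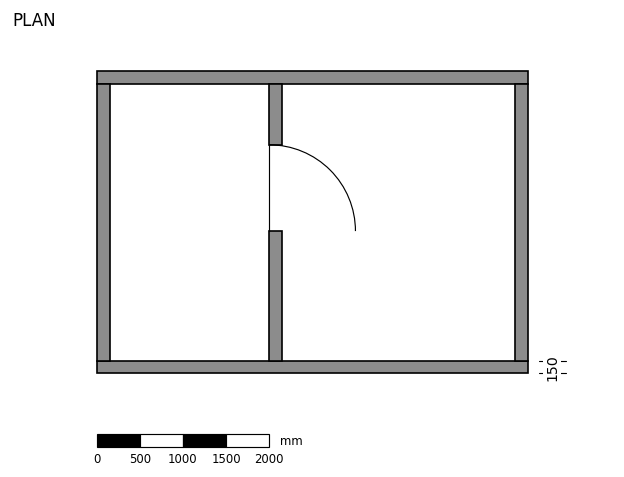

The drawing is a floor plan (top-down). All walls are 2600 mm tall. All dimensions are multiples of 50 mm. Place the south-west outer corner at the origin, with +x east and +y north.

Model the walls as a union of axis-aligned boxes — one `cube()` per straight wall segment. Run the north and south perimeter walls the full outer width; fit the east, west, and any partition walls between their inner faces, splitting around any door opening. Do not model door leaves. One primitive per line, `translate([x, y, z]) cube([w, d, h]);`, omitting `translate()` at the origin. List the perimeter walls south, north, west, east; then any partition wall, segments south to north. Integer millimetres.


cube([5000, 150, 2600]);
translate([0, 3350, 0]) cube([5000, 150, 2600]);
translate([0, 150, 0]) cube([150, 3200, 2600]);
translate([4850, 150, 0]) cube([150, 3200, 2600]);
translate([2000, 150, 0]) cube([150, 1500, 2600]);
translate([2000, 2650, 0]) cube([150, 700, 2600]);


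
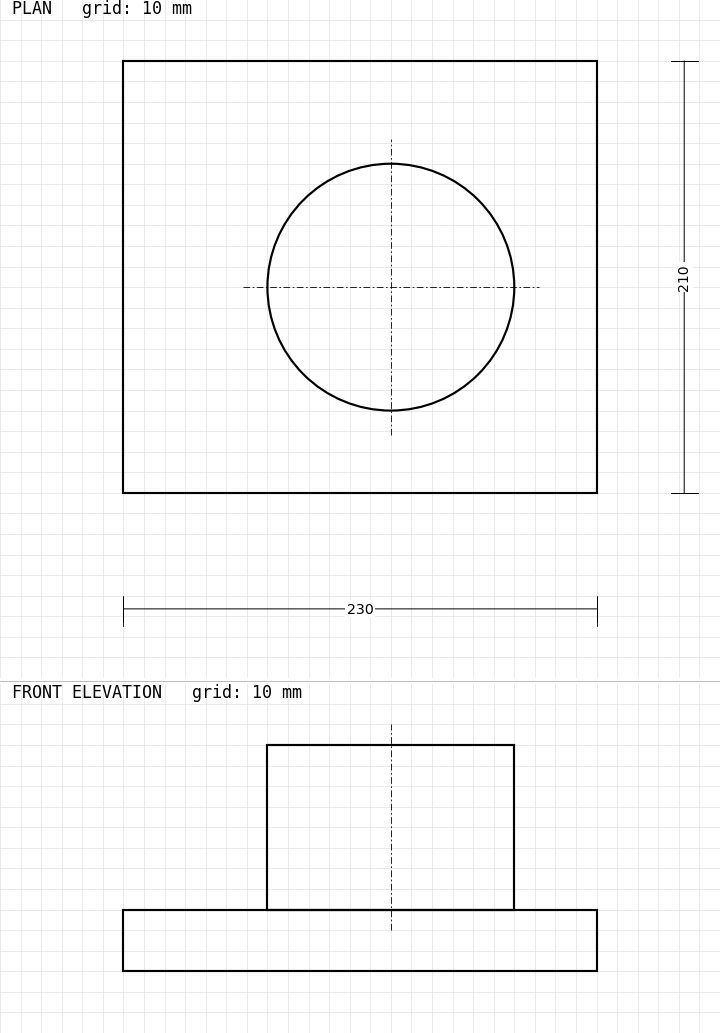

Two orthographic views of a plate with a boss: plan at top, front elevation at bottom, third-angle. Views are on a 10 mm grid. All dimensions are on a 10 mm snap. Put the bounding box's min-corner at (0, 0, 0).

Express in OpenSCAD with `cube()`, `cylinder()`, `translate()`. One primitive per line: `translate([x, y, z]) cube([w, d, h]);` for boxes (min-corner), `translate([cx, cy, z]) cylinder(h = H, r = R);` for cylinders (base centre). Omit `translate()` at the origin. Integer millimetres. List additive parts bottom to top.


cube([230, 210, 30]);
translate([130, 100, 30]) cylinder(h = 80, r = 60);


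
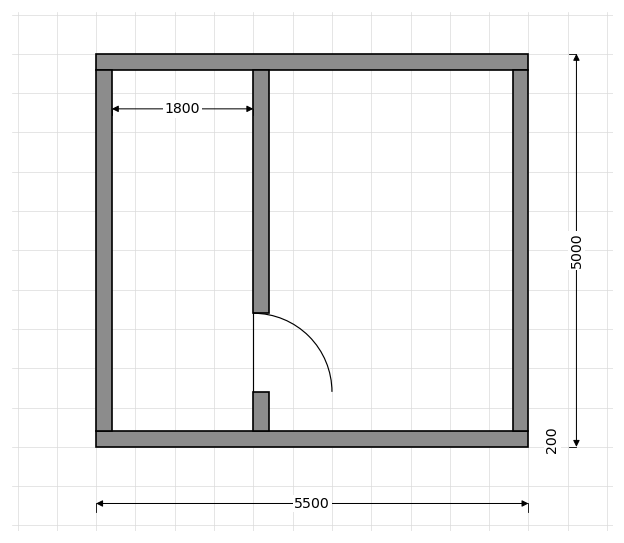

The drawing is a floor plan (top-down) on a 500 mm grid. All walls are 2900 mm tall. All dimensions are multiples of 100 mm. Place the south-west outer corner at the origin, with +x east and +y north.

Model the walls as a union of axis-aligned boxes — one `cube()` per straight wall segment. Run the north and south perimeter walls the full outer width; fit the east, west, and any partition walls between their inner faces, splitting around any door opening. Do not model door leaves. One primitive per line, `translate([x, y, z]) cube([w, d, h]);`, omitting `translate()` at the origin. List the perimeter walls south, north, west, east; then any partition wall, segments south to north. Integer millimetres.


cube([5500, 200, 2900]);
translate([0, 4800, 0]) cube([5500, 200, 2900]);
translate([0, 200, 0]) cube([200, 4600, 2900]);
translate([5300, 200, 0]) cube([200, 4600, 2900]);
translate([2000, 200, 0]) cube([200, 500, 2900]);
translate([2000, 1700, 0]) cube([200, 3100, 2900]);
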